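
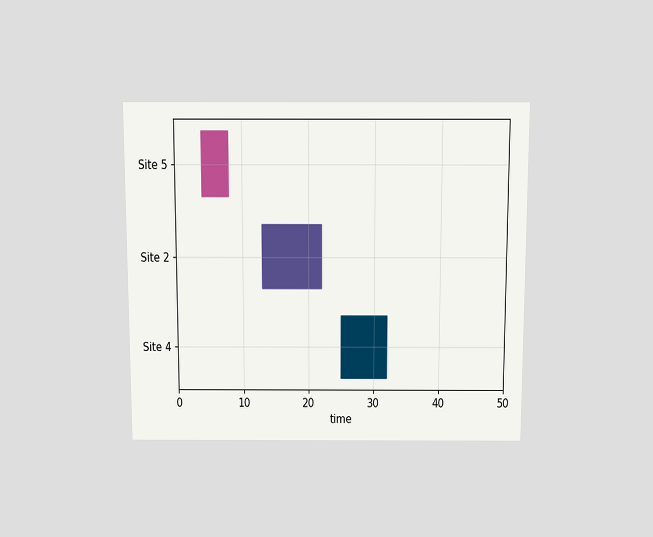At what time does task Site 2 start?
The chart is viewed slightly from above. The Site 2 bar begins at t=13.

13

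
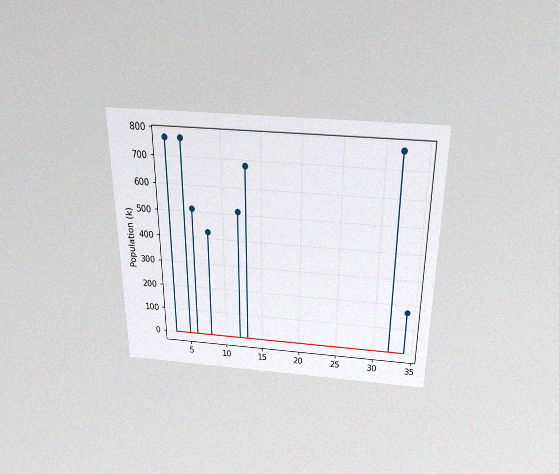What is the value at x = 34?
170k

The chart is viewed slightly from above, with some photo noise. The stem at x=34 reaches 170k.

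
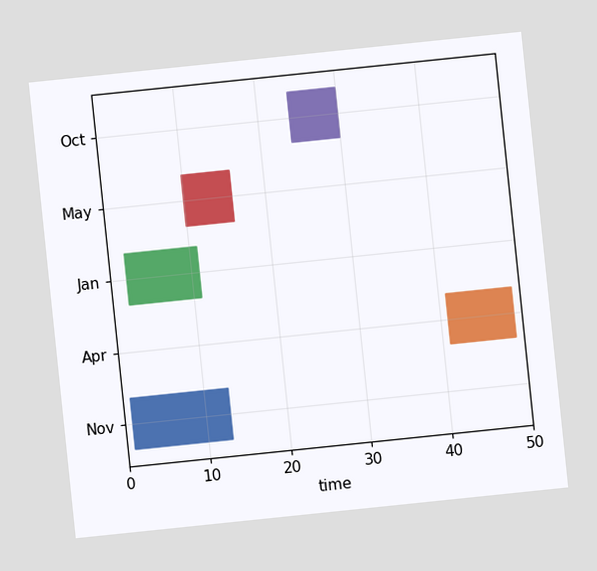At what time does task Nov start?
The chart is tilted about 6° counter-clockwise. The Nov bar begins at t=1.

1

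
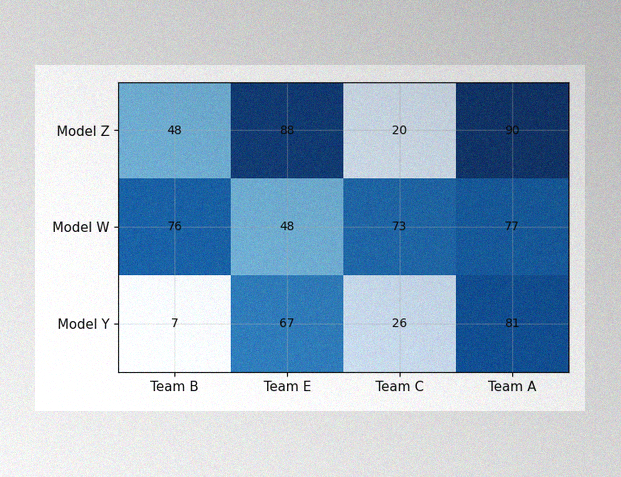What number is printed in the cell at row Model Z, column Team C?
The image has some photo noise and uneven lighting. The (Model Z, Team C) cell reads 20.

20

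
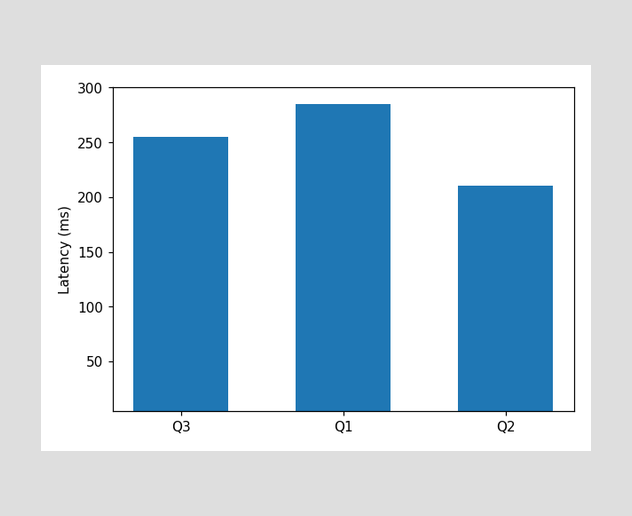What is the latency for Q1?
285ms

Reading along the chart's y-axis, the Q1 bar reaches 285ms.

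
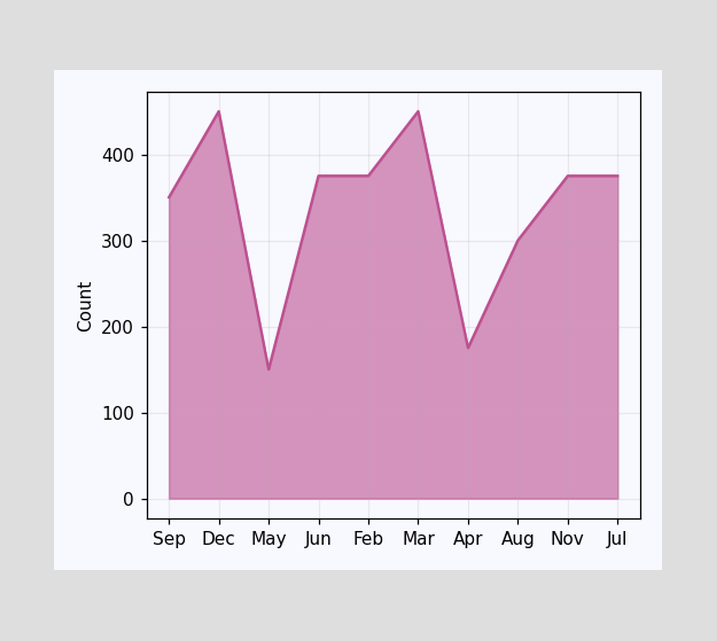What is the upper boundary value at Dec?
At Dec the upper boundary is at 450.

450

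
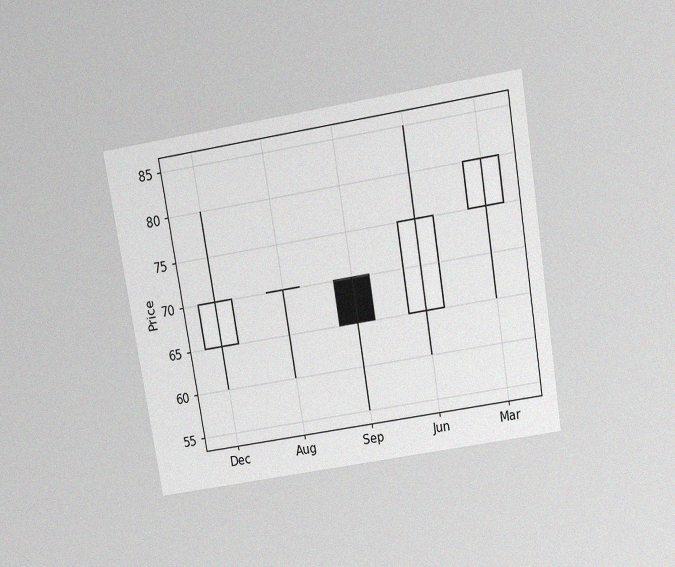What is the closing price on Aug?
70

The chart is tilted about 9° counter-clockwise and viewed slightly from above, with some photo noise. The Aug candle closes at 70.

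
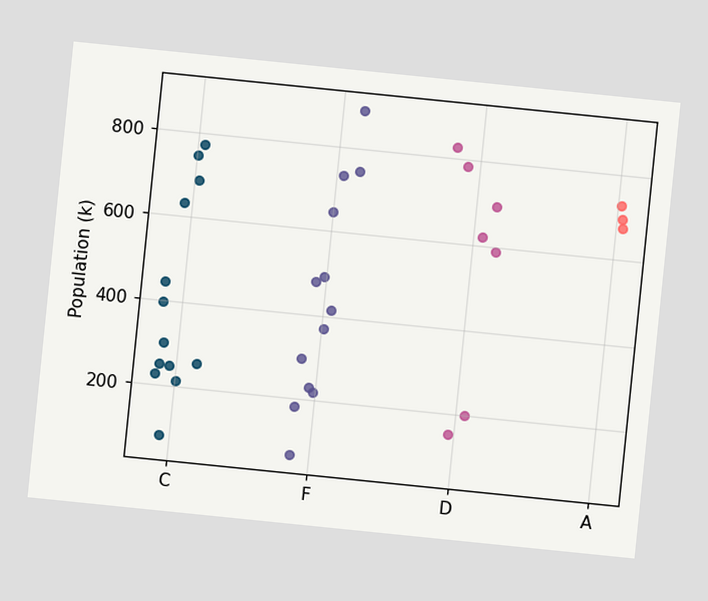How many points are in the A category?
3

The chart is tilted about 6° clockwise. Counting the markers in the A column gives 3.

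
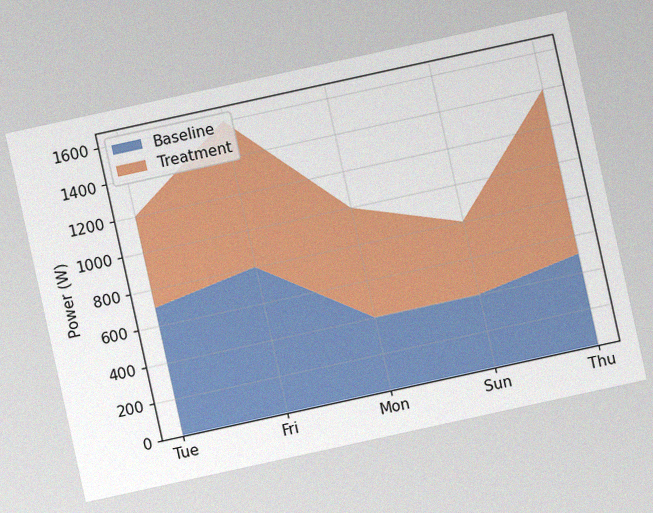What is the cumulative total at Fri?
1600W

The chart is tilted about 12° counter-clockwise, with some photo noise. The stacked total at Fri reaches 1600W.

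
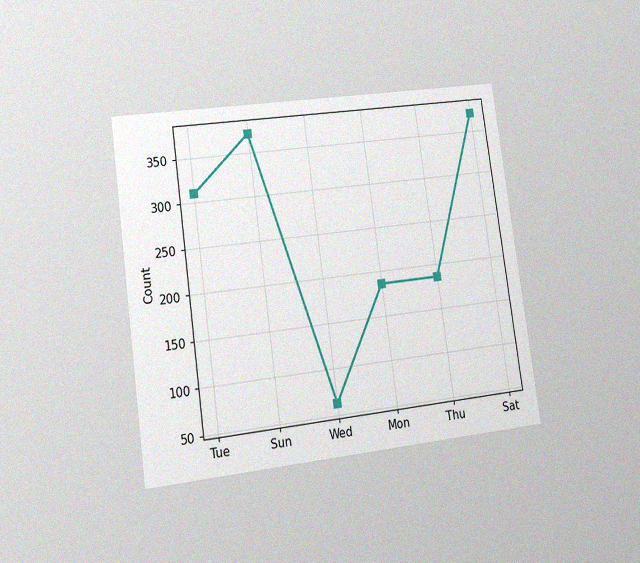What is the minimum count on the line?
62

The chart is tilted about 8° counter-clockwise and viewed at a slight angle, with some photo noise. The lowest point is at Wed, and reading across to the y-axis gives 62.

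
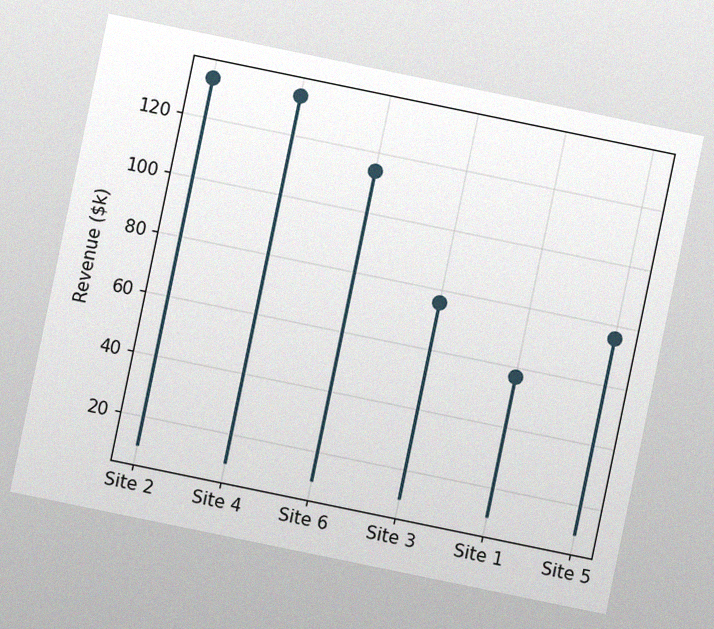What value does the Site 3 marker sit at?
$76k

The chart is tilted about 12° clockwise, with some photo noise. The Site 3 marker sits at $76k.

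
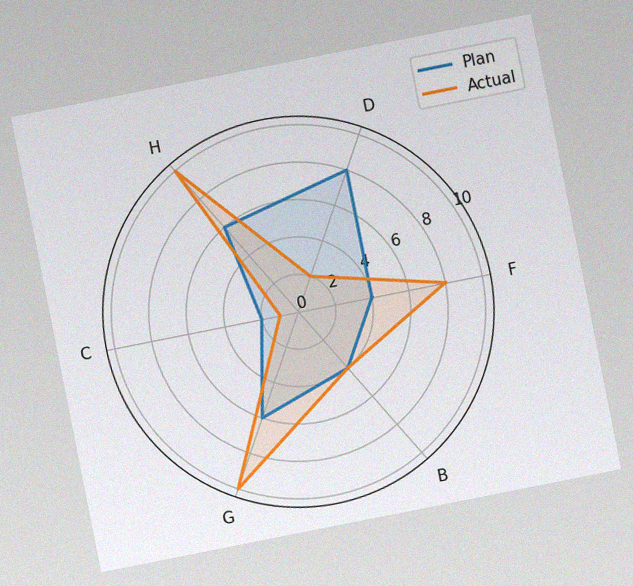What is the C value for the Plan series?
2

The chart is tilted about 11° counter-clockwise, with some photo noise. On the C axis, Plan reaches 2.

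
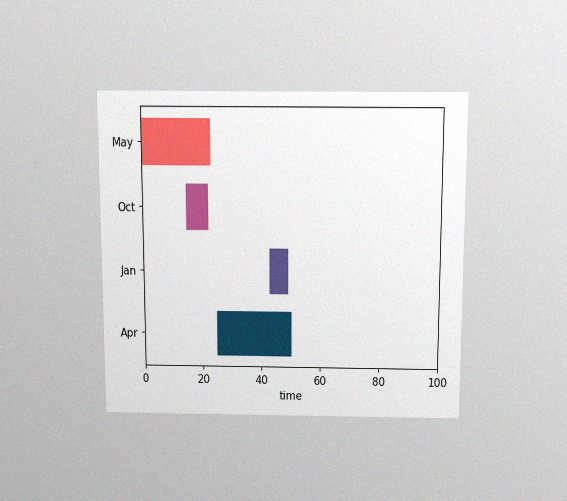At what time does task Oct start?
The chart is viewed slightly from above, with some photo noise. The Oct bar begins at t=15.

15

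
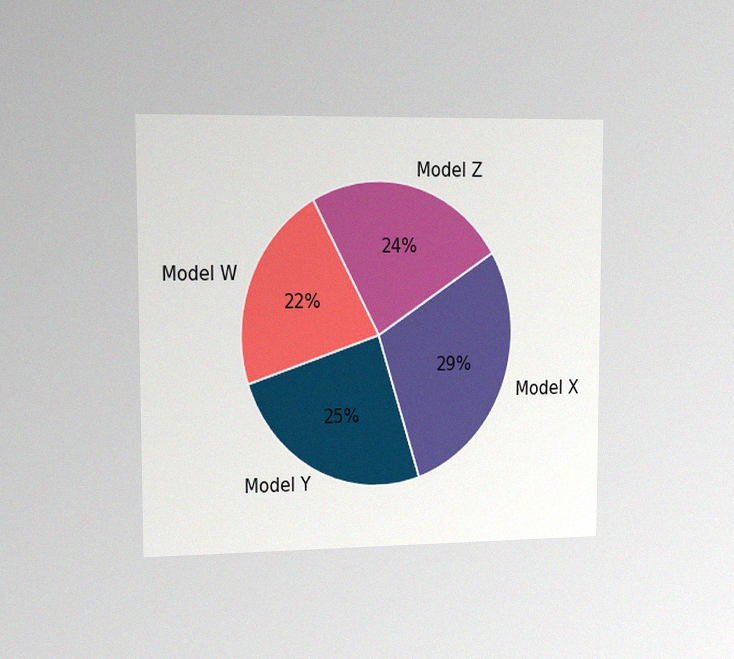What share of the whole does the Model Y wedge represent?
The chart is viewed slightly from the left, with some photo noise. The Model Y slice takes up 25% of the pie.

25%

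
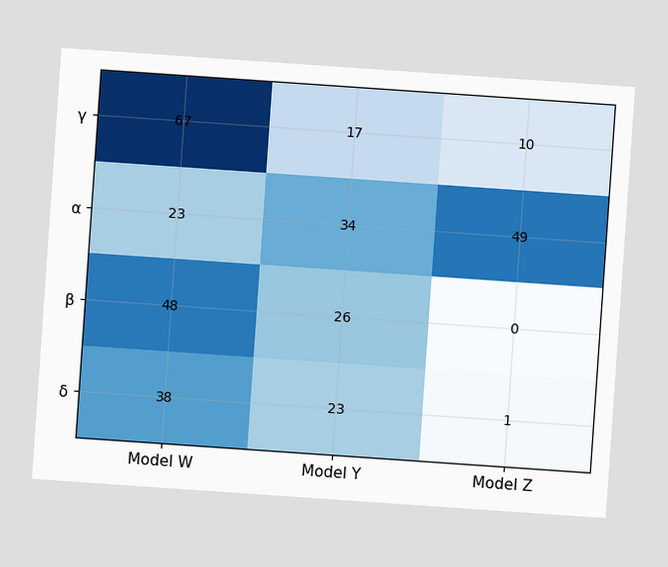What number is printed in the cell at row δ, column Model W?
38

The chart is tilted about 4° clockwise. The (δ, Model W) cell reads 38.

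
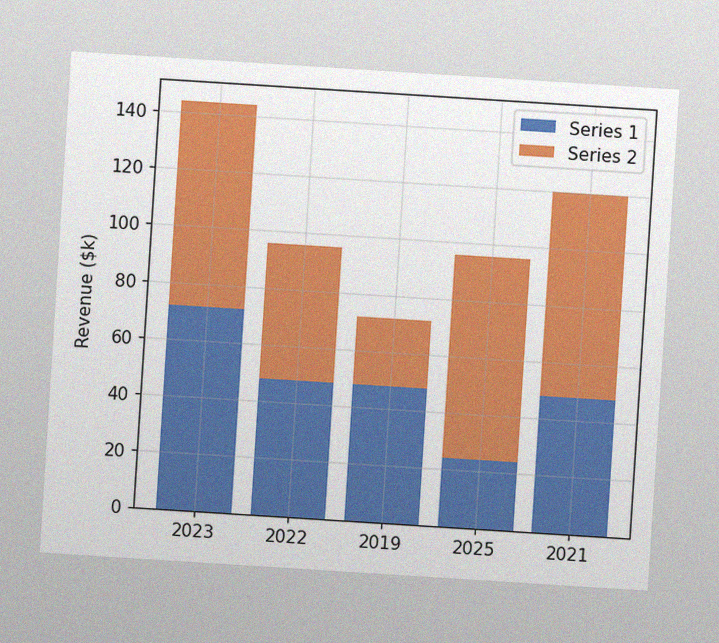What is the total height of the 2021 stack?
$120k

The chart is tilted about 4° clockwise, with some photo noise. The 2021 stack's top reaches $120k on the y-axis.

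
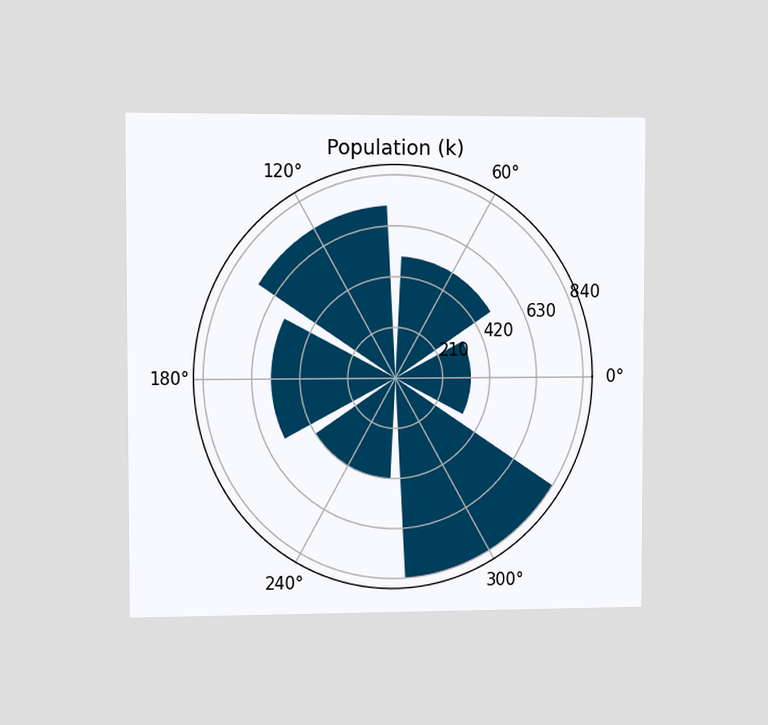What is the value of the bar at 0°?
336k

The chart is viewed slightly from the left. The bar at 0° reaches 336k on the radial axis.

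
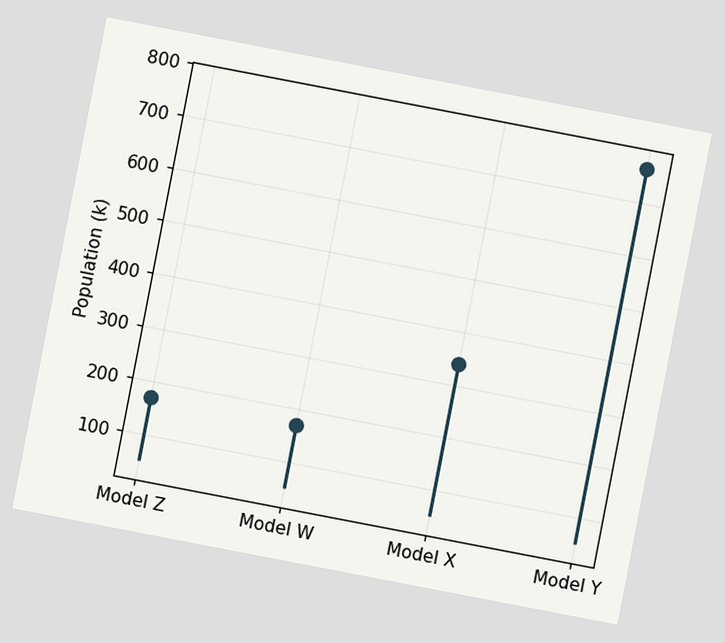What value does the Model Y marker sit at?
The chart is tilted about 11° clockwise. The Model Y marker sits at 765k.

765k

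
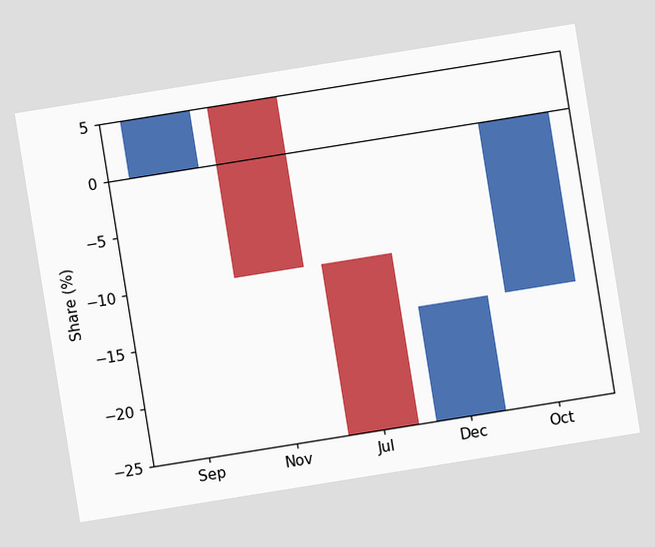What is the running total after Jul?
The chart is tilted about 9° counter-clockwise. After Jul the running total reaches -25%.

-25%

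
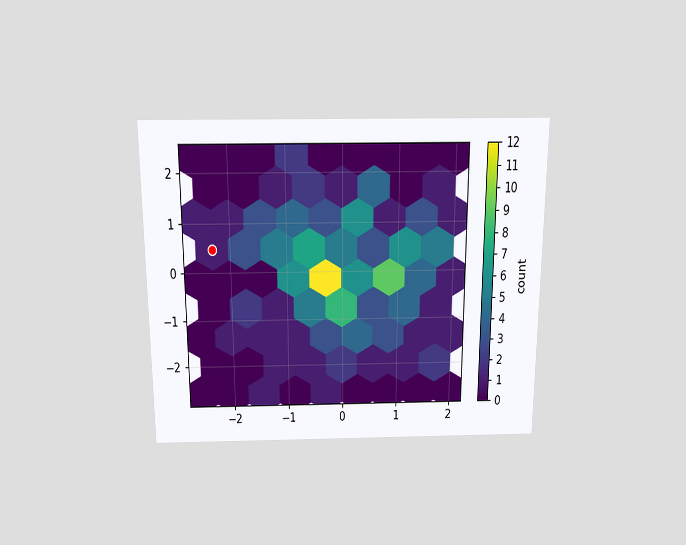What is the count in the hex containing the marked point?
1

The chart is viewed slightly from above. The marked hex reads 1 on the colorbar.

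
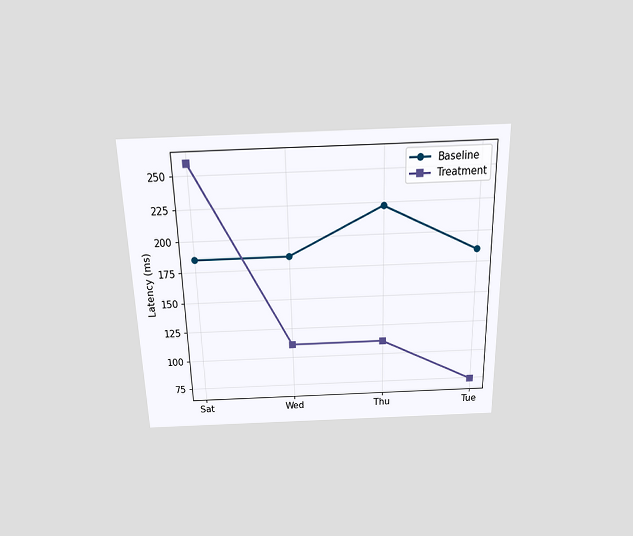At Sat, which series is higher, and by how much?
The chart is viewed slightly from above. At Sat, Treatment sits above the other line by 74ms.

Treatment, by 74ms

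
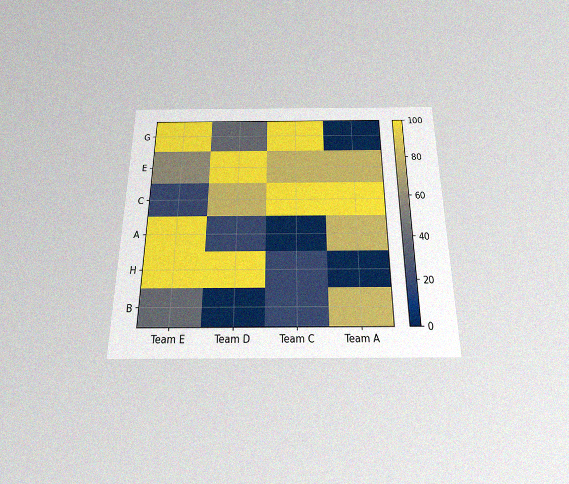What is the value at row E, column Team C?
The chart is viewed slightly from below, with some photo noise. Matching cell (E, Team C) against the colorbar gives 80.

80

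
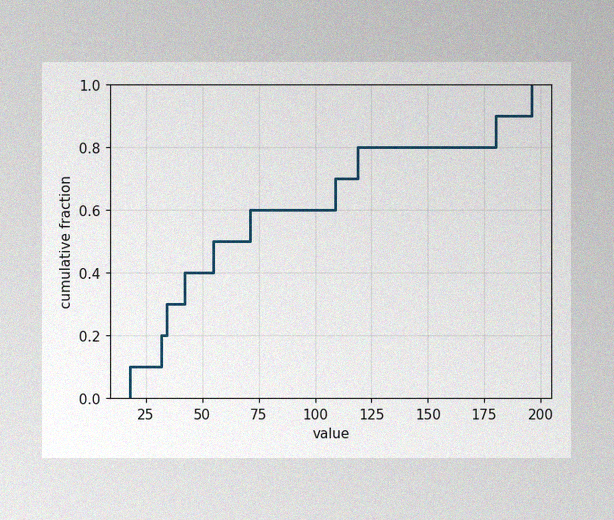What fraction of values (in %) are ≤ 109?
The image has some photo noise and uneven lighting. At x=109 the ECDF step is at 70%.

70%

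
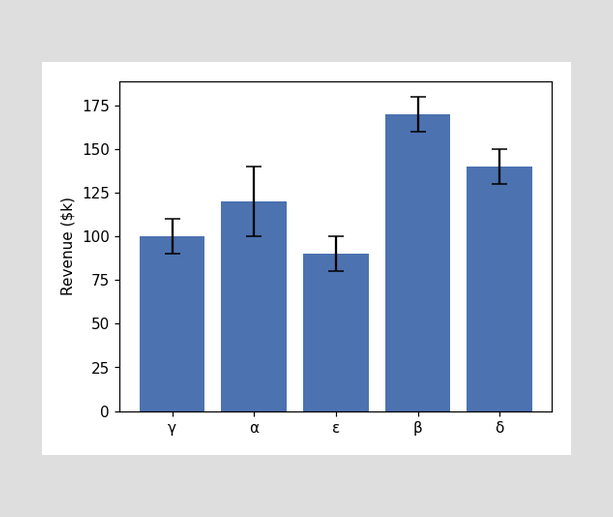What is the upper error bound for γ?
The γ bar's upper whisker reaches $110k.

$110k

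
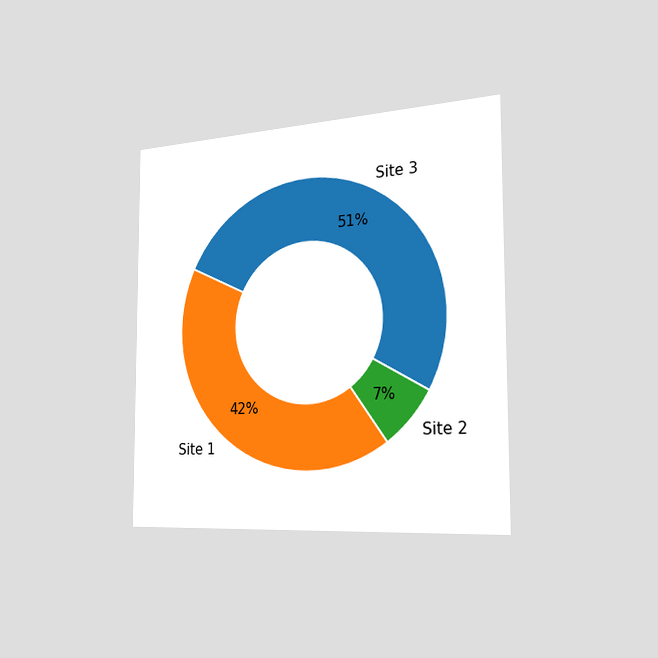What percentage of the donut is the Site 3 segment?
The chart is viewed slightly from the right. The Site 3 segment takes up 51% of the ring.

51%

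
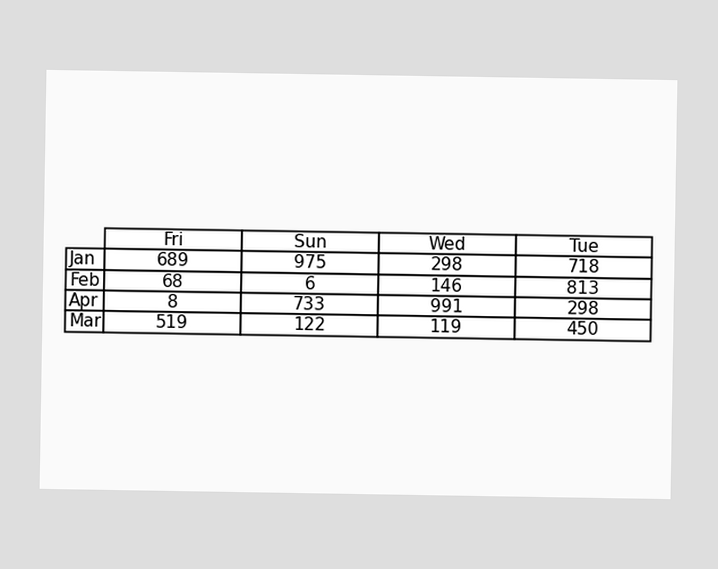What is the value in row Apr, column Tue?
The (Apr, Tue) cell reads 298.

298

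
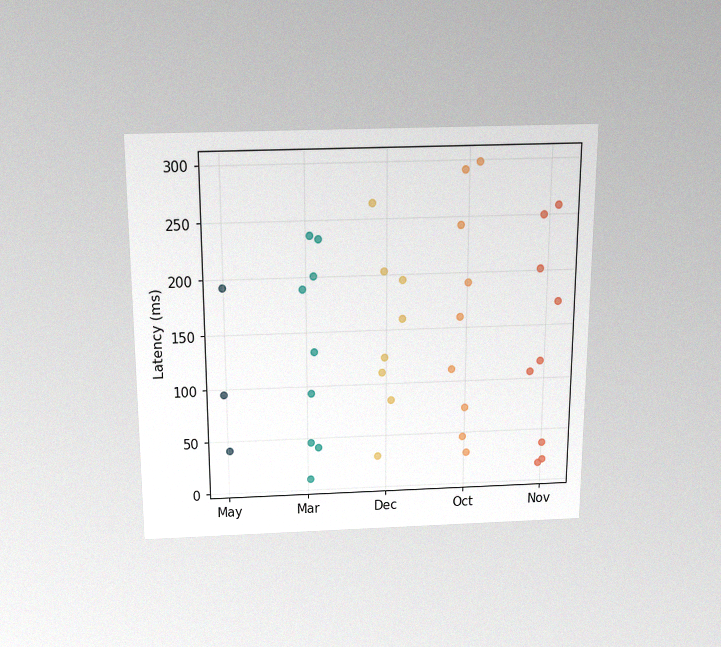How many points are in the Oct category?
9

The chart is viewed slightly from above, with some photo noise. Counting the markers in the Oct column gives 9.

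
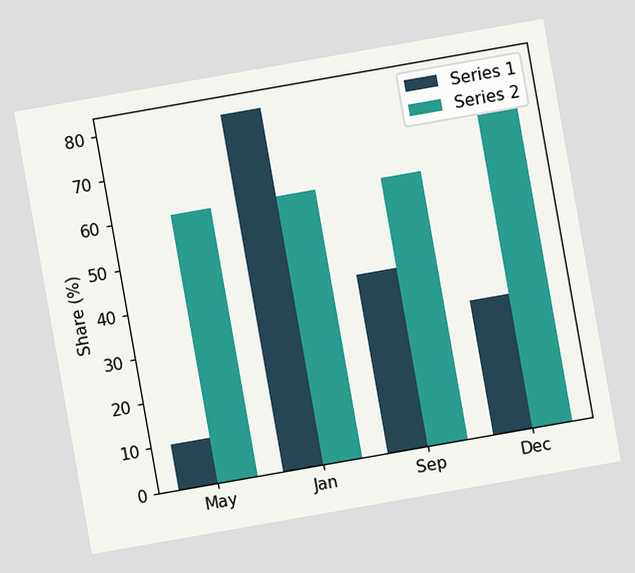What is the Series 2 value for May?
The chart is tilted about 10° counter-clockwise. The Series 2 bar at May reaches 60% on the y-axis.

60%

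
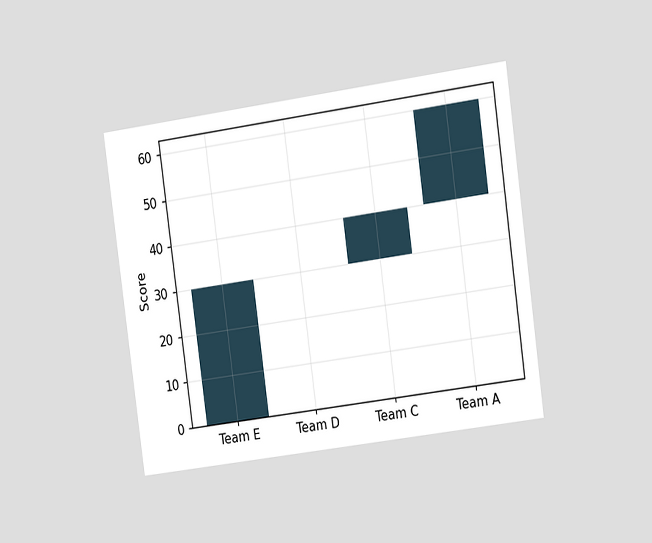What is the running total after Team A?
60

The chart is tilted about 8° counter-clockwise and viewed at a slight angle. After Team A the running total reaches 60.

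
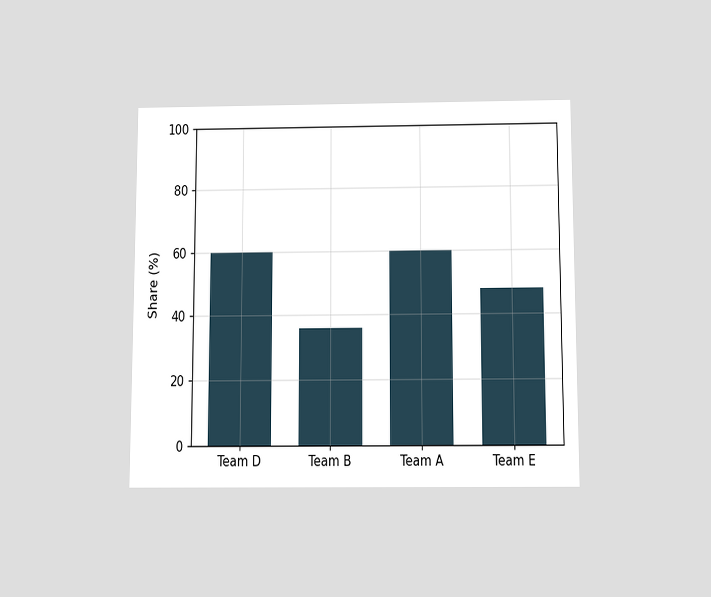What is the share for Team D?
60%

The chart is viewed slightly from below. Reading along the chart's y-axis, the Team D bar reaches 60%.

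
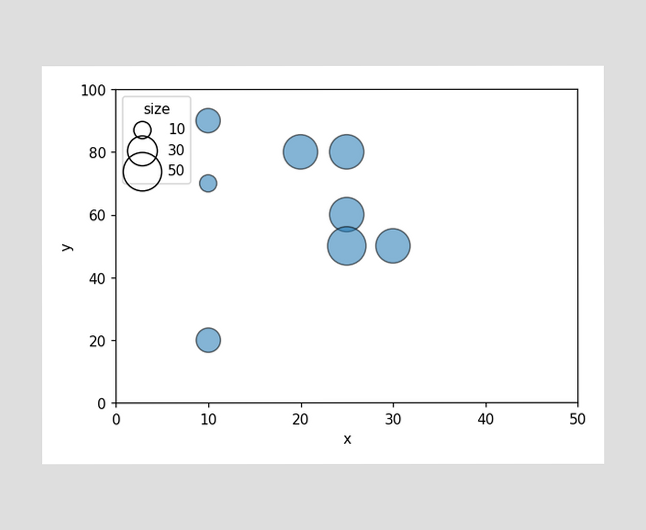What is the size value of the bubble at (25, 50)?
50

Matching the bubble at (25, 50) against the size legend gives 50.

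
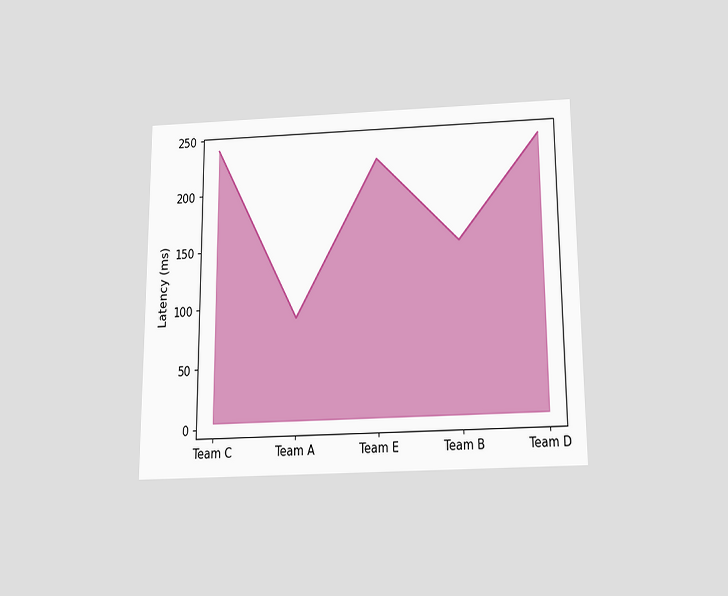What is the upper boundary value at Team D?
The chart is viewed slightly from below. At Team D the upper boundary is at 240ms.

240ms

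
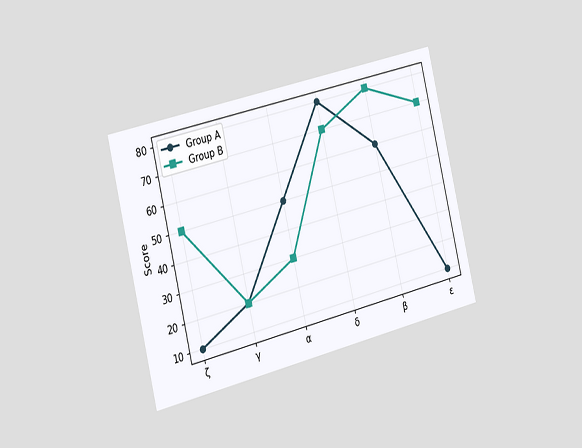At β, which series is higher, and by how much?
Group B, by 20

The chart is tilted about 14° counter-clockwise and viewed slightly from the left. At β, Group B sits above the other line by 20.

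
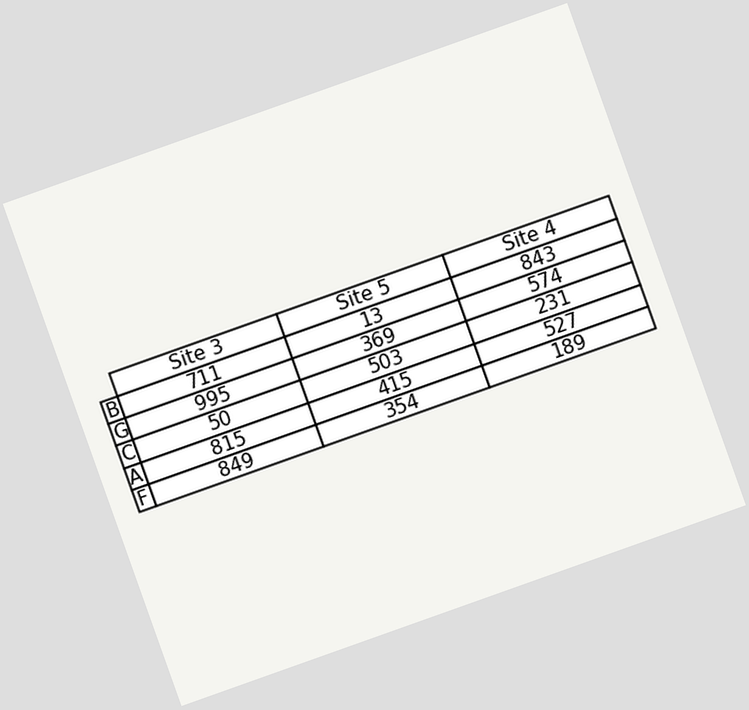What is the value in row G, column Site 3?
995

The chart is tilted about 20° counter-clockwise. The (G, Site 3) cell reads 995.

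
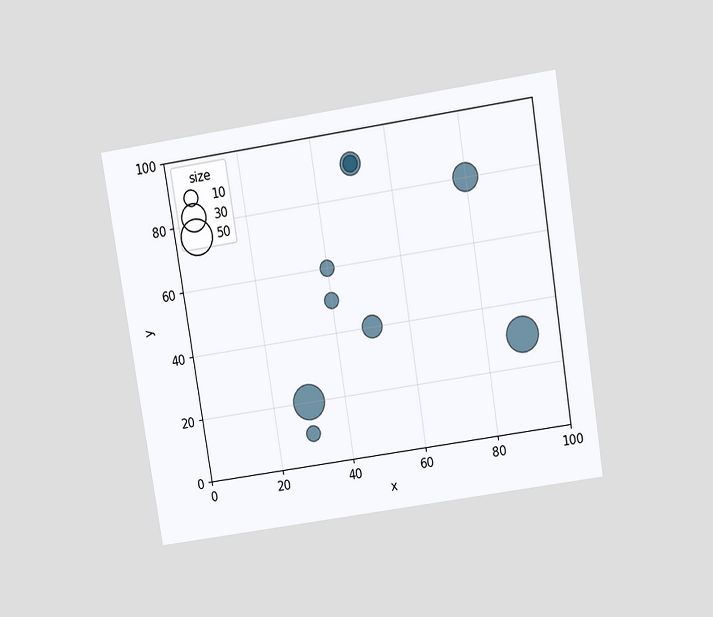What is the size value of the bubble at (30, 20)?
50

The chart is tilted about 9° counter-clockwise and viewed slightly from above. Matching the bubble at (30, 20) against the size legend gives 50.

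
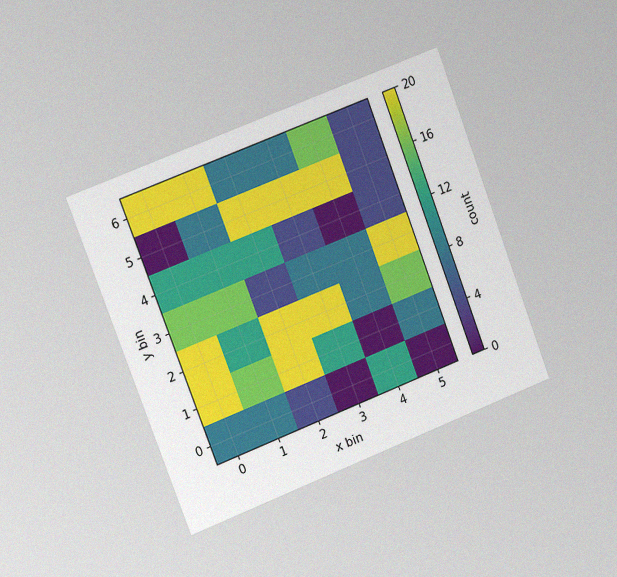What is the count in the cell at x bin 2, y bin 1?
20

The chart is tilted about 21° counter-clockwise and viewed slightly from the left, with some photo noise. Matching the cell (2, 1) against the colorbar gives 20.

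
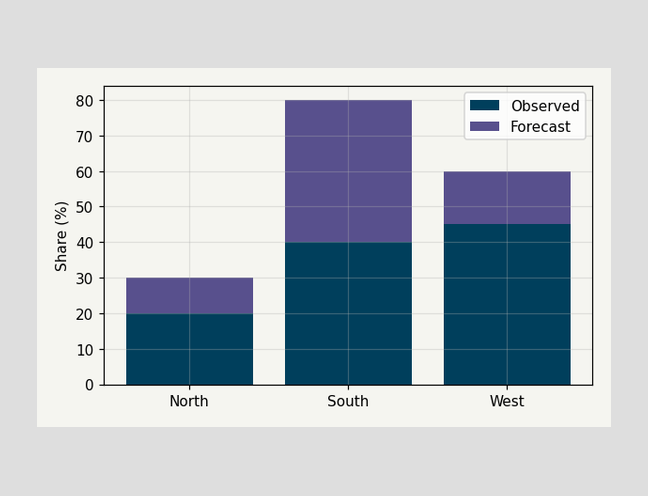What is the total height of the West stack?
The West stack's top reaches 60% on the y-axis.

60%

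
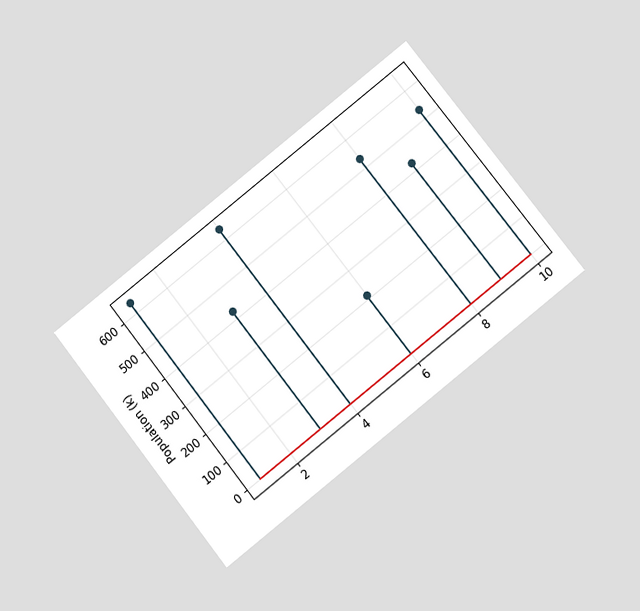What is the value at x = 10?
The chart is tilted about 38° counter-clockwise and viewed at a slight angle. The stem at x=10 reaches 530k.

530k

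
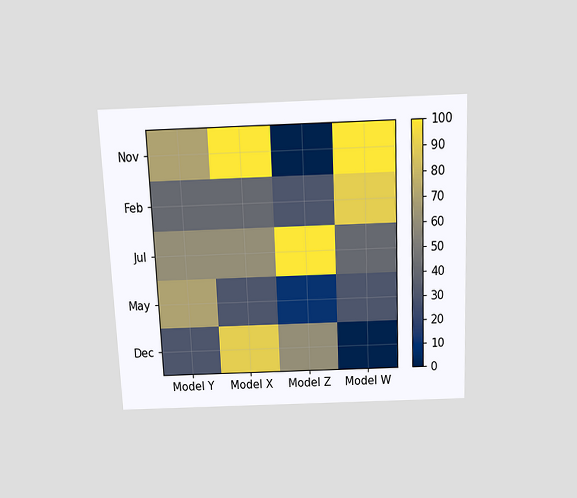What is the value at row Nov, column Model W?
The chart is tilted about 2° counter-clockwise and viewed slightly from above. Matching cell (Nov, Model W) against the colorbar gives 100.

100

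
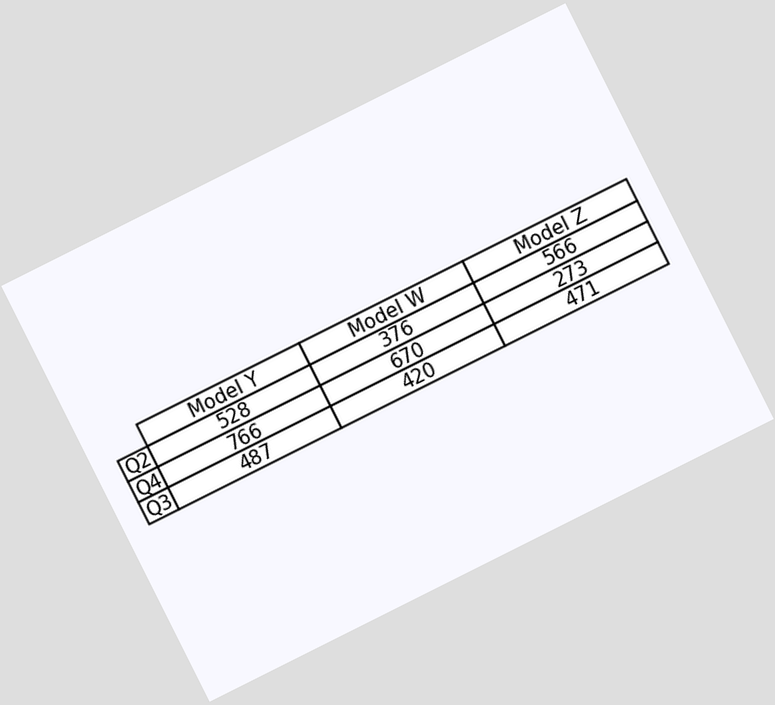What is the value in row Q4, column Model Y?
The chart is tilted about 27° counter-clockwise. The (Q4, Model Y) cell reads 766.

766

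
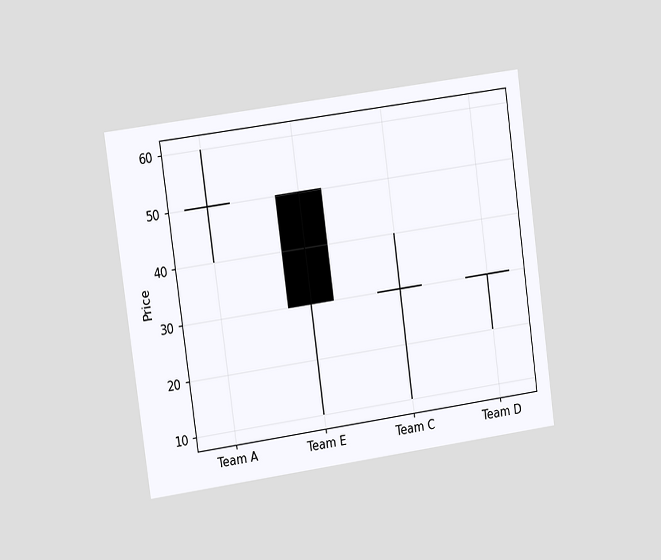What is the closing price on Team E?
30

The chart is tilted about 8° counter-clockwise and viewed slightly from the left. The Team E candle closes at 30.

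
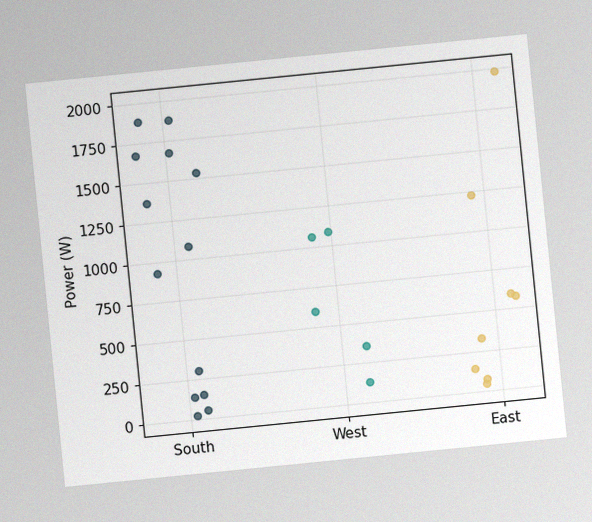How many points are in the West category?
5

The chart is tilted about 6° counter-clockwise, with some photo noise. Counting the markers in the West column gives 5.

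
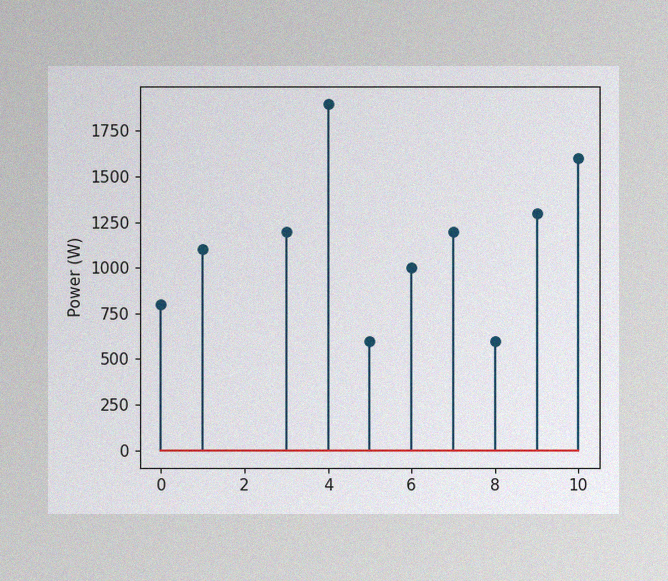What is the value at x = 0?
800W

The image has some photo noise and uneven lighting. The stem at x=0 reaches 800W.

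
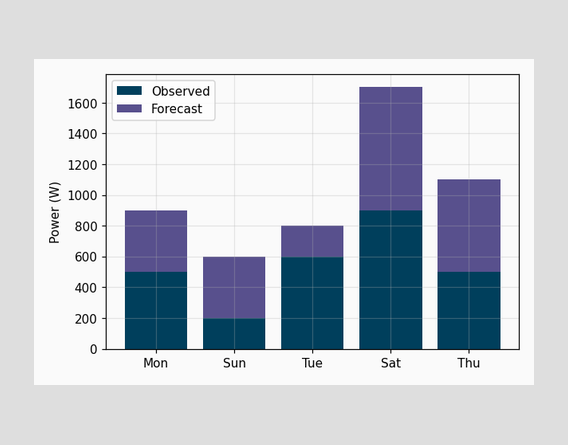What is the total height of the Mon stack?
The Mon stack's top reaches 900W on the y-axis.

900W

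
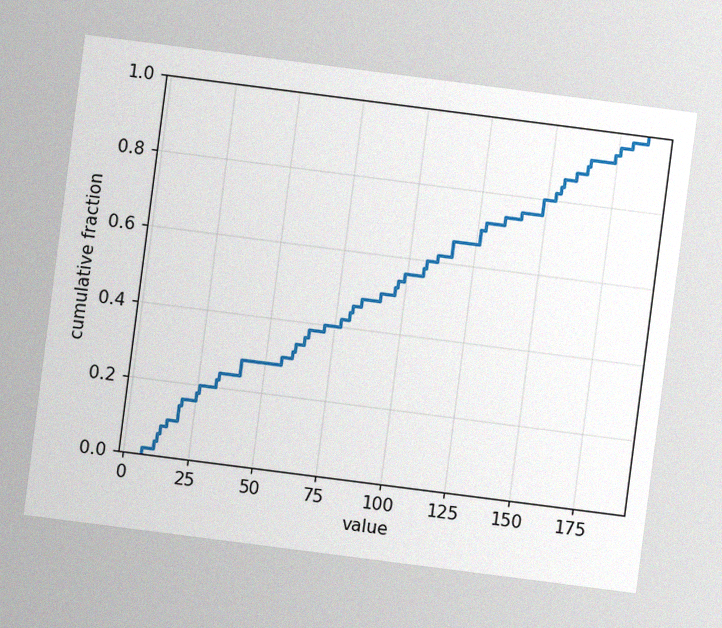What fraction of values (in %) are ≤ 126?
The chart is tilted about 7° clockwise, with some photo noise. At x=126 the ECDF step is at 70%.

70%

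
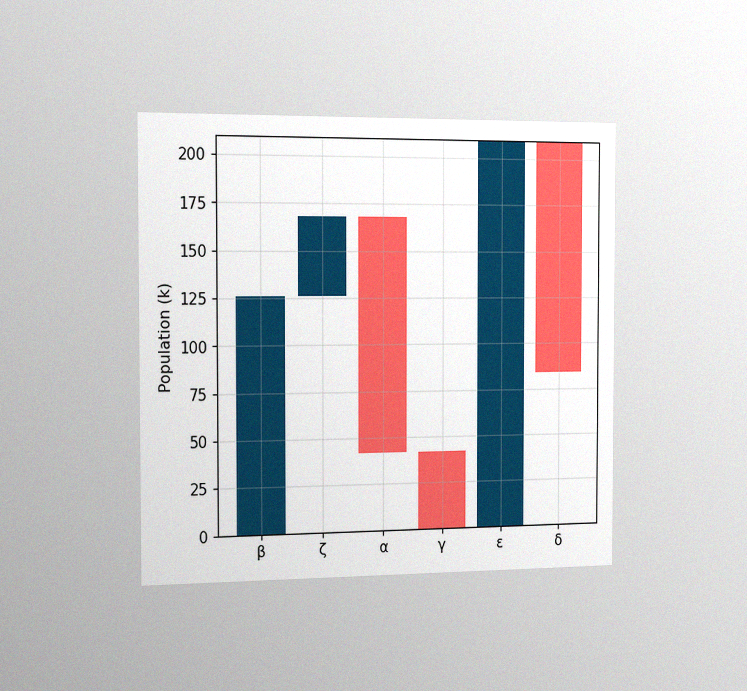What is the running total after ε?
210k

The chart is viewed slightly from the left, with some photo noise. After ε the running total reaches 210k.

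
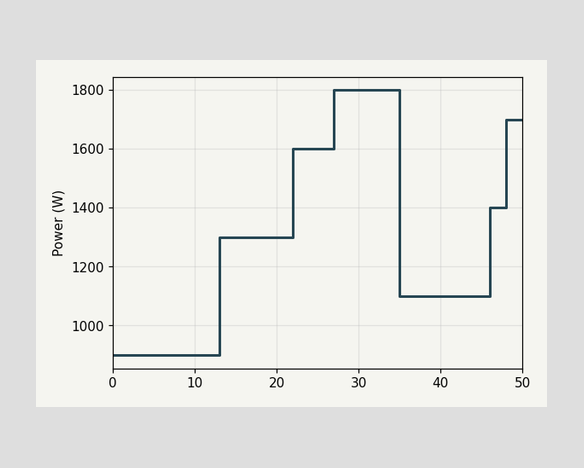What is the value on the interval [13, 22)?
On [13, 22) the step sits at 1300W.

1300W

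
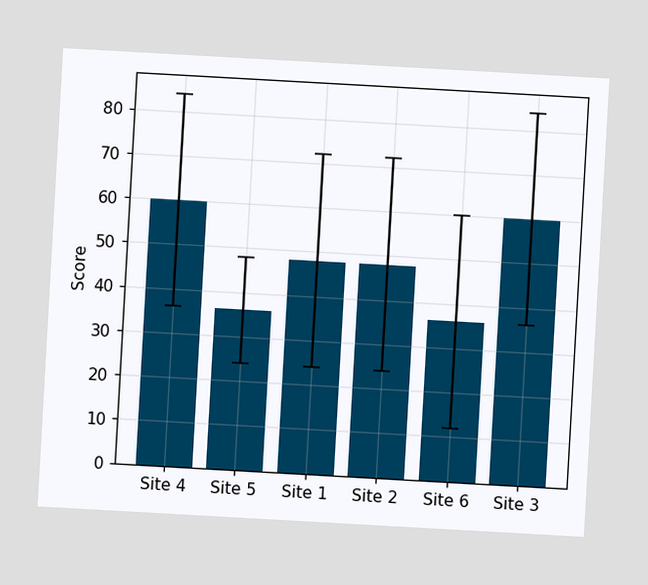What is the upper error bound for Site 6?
The chart is tilted about 3° clockwise. The Site 6 bar's upper whisker reaches 60.

60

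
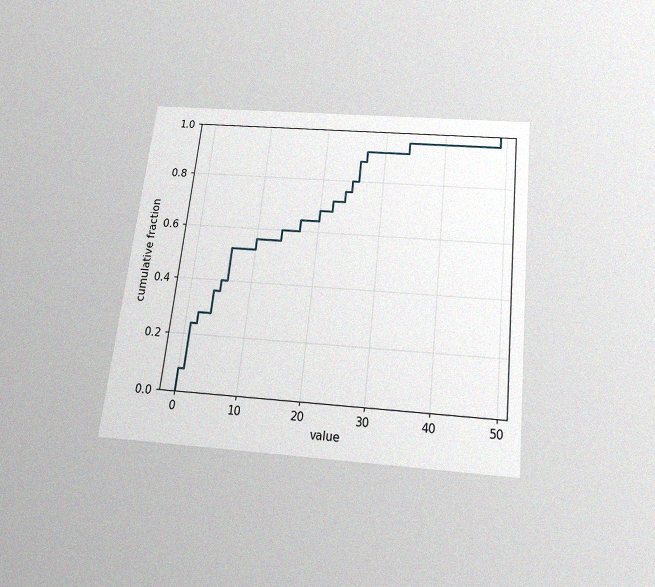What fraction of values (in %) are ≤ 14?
The chart is tilted about 6° clockwise and viewed slightly from below, with some photo noise. At x=14 the ECDF step is at 60%.

60%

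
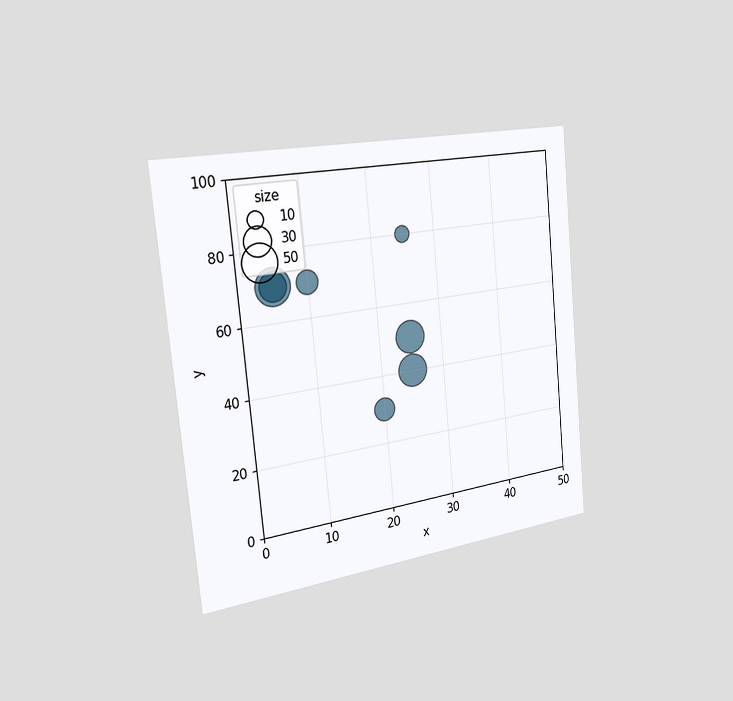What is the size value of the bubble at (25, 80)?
10

The chart is tilted about 5° counter-clockwise and viewed slightly from the left. Matching the bubble at (25, 80) against the size legend gives 10.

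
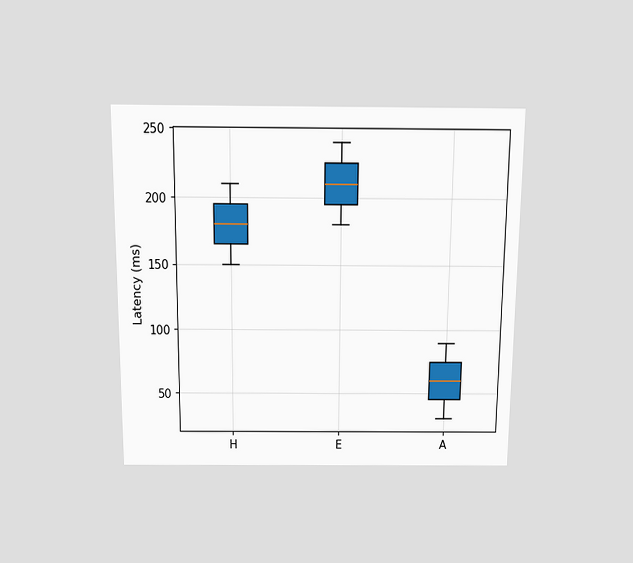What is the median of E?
The chart is viewed slightly from above. The median line in the E box sits at 210ms.

210ms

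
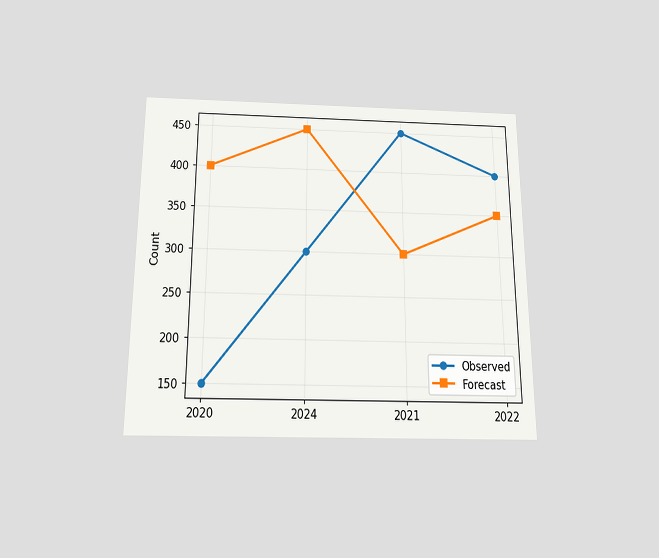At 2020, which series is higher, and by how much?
Forecast, by 250

The chart is viewed slightly from below. At 2020, Forecast sits above the other line by 250.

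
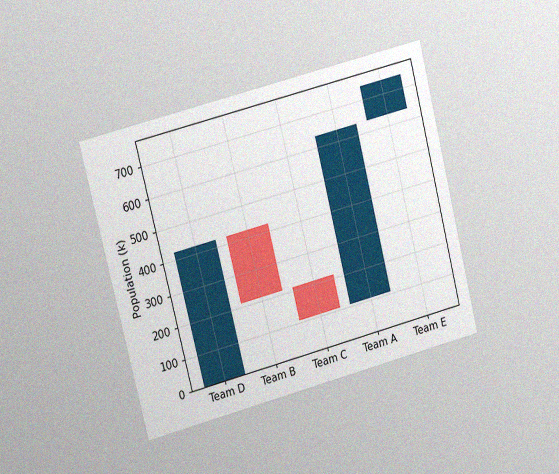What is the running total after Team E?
742k

The chart is tilted about 14° counter-clockwise and viewed slightly from the left, with some photo noise. After Team E the running total reaches 742k.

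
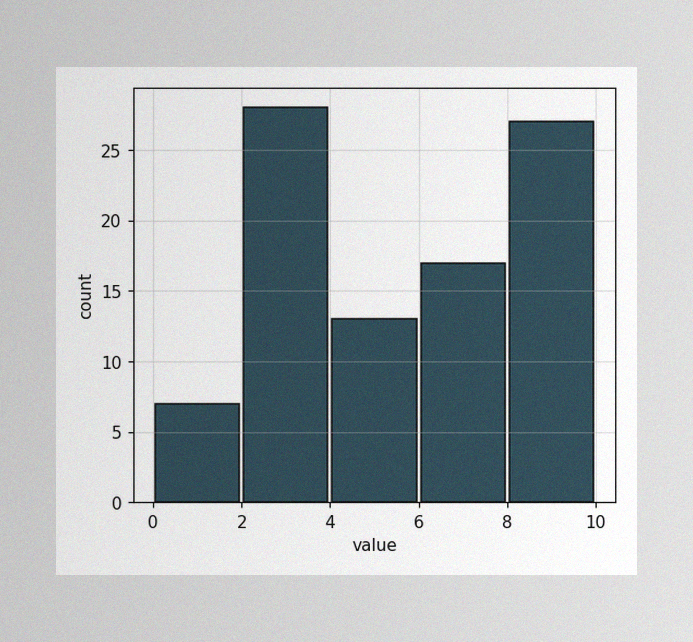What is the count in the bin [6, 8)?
The image has some photo noise and uneven lighting. The [6, 8) bin has height 17.

17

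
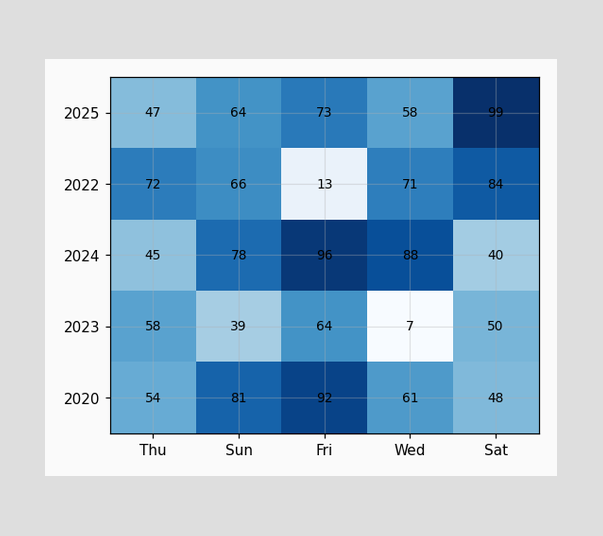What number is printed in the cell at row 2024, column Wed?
The (2024, Wed) cell reads 88.

88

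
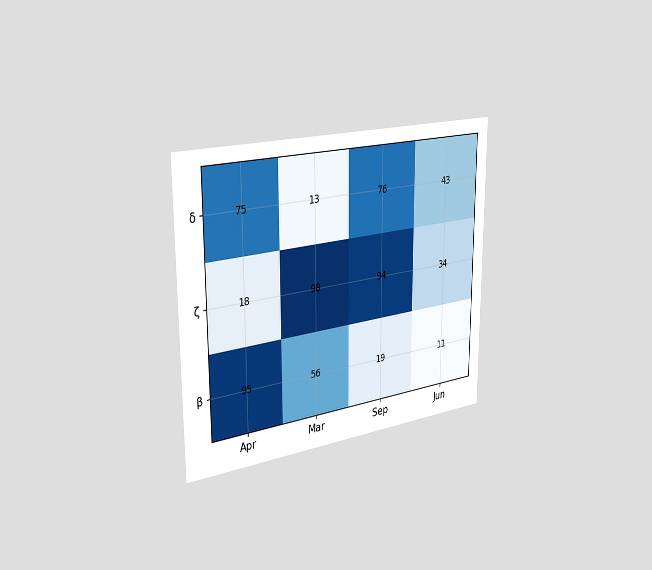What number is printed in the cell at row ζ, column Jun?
The chart is viewed slightly from the left. The (ζ, Jun) cell reads 34.

34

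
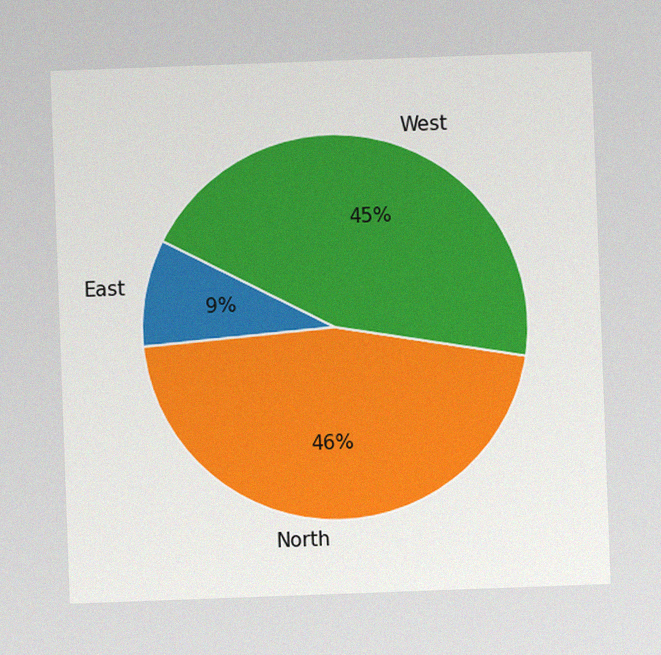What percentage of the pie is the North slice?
The chart is tilted about 2° counter-clockwise, with some photo noise. The North slice takes up 46% of the pie.

46%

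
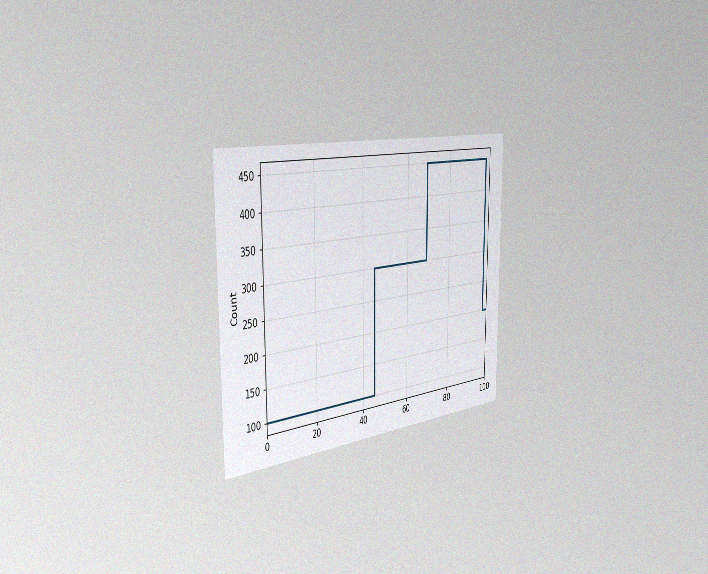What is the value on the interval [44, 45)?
The chart is viewed slightly from the left, with some photo noise. On [44, 45) the step sits at 100.

100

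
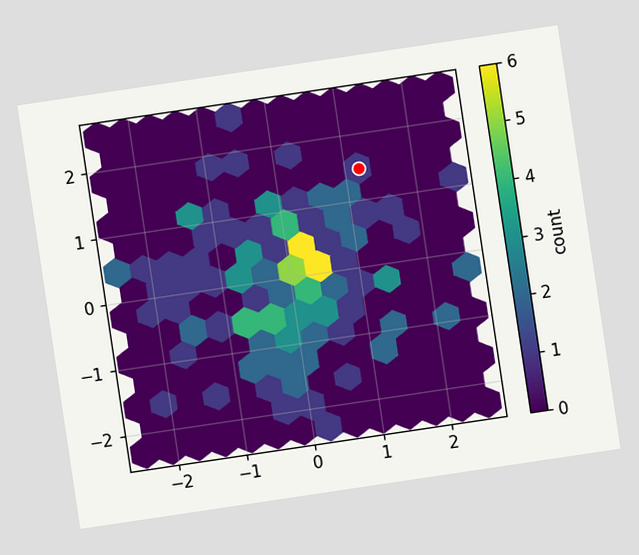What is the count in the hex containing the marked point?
The chart is tilted about 8° counter-clockwise. The marked hex reads 1 on the colorbar.

1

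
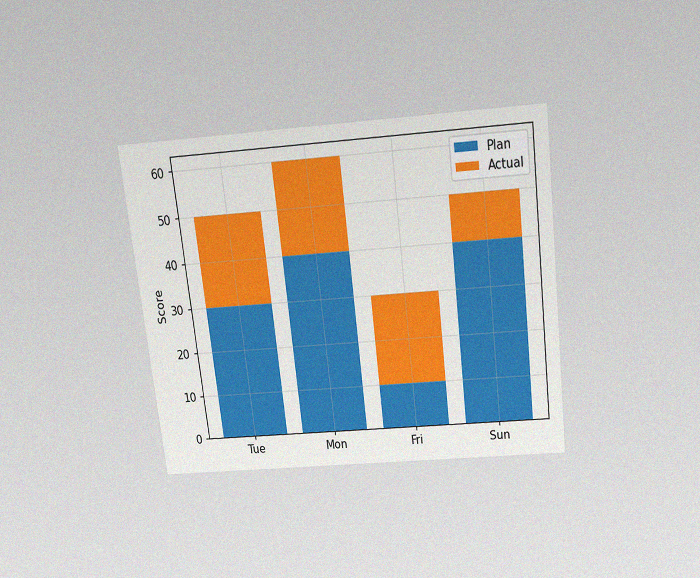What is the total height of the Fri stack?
The chart is tilted about 7° counter-clockwise and viewed slightly from above, with some photo noise. The Fri stack's top reaches 30 on the y-axis.

30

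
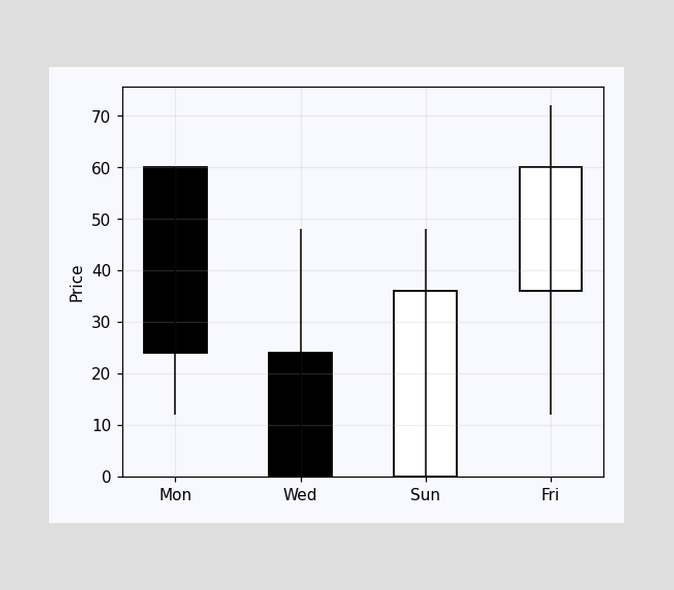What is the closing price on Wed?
0

The Wed candle closes at 0.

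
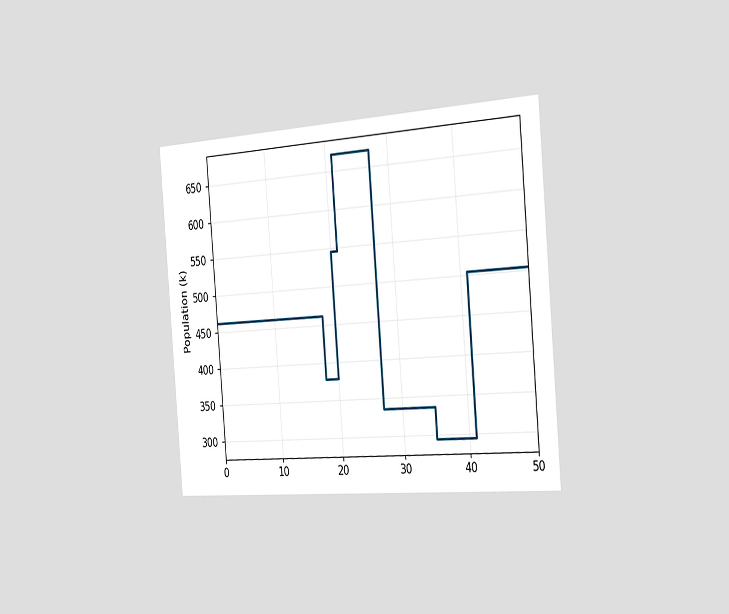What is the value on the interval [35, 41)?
The chart is tilted about 5° counter-clockwise and viewed slightly from the right. On [35, 41) the step sits at 294k.

294k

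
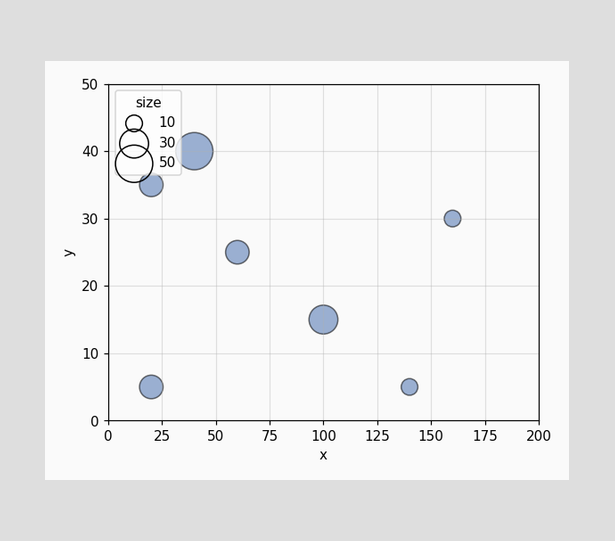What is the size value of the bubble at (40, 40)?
Matching the bubble at (40, 40) against the size legend gives 50.

50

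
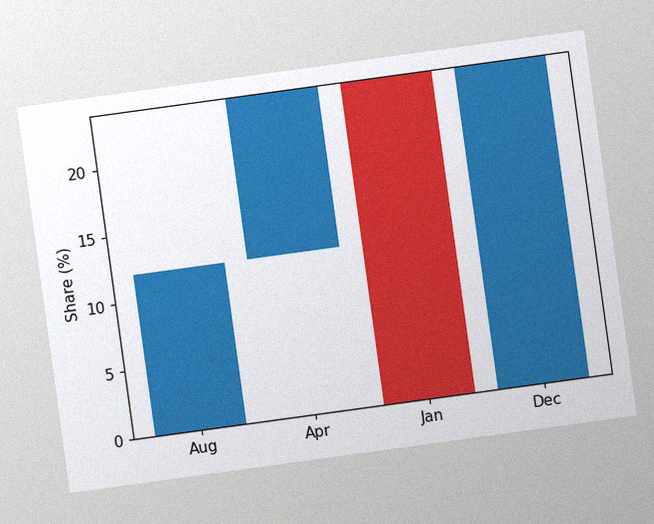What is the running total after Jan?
0%

The chart is tilted about 8° counter-clockwise, with some photo noise. After Jan the running total reaches 0%.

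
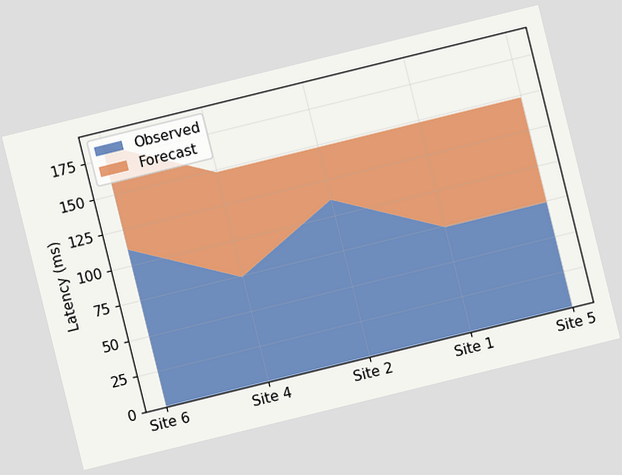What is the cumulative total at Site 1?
148ms

The chart is tilted about 14° counter-clockwise. The stacked total at Site 1 reaches 148ms.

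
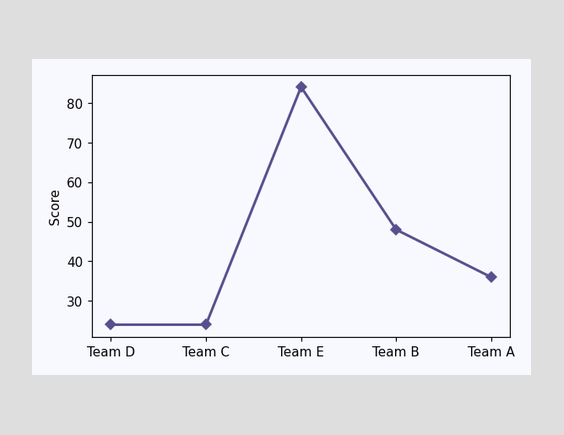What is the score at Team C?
At Team C, the line is at 24.

24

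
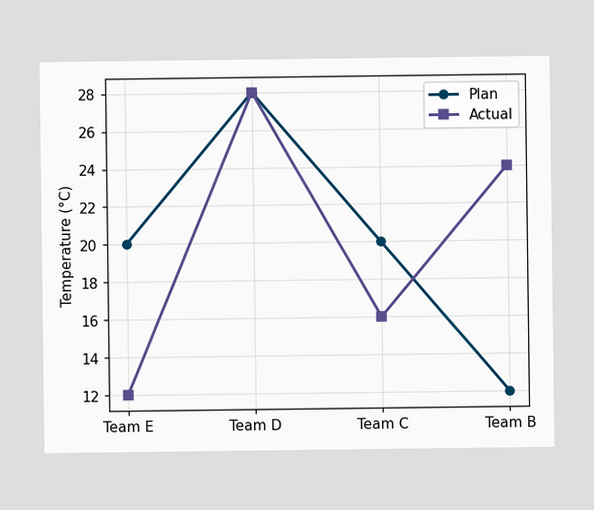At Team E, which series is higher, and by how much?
At Team E, Plan sits above the other line by 8°C.

Plan, by 8°C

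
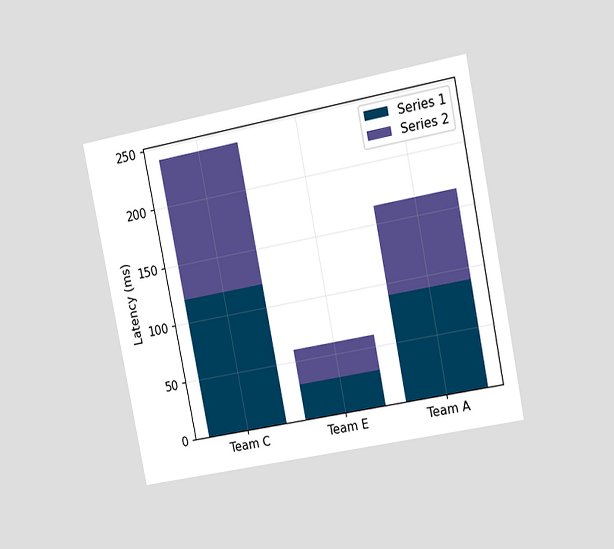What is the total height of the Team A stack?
The chart is tilted about 11° counter-clockwise and viewed slightly from the right. The Team A stack's top reaches 165ms on the y-axis.

165ms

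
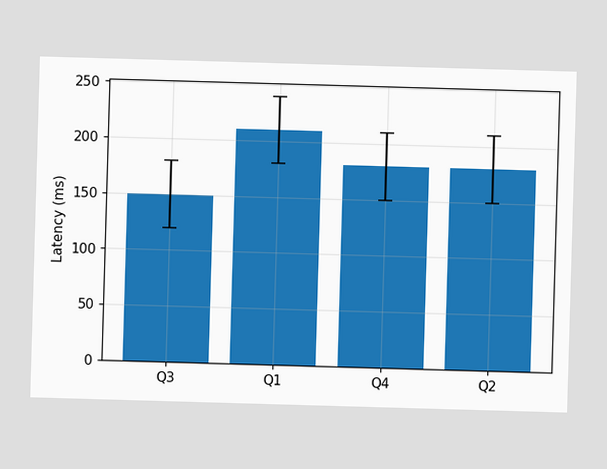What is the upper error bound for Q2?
The Q2 bar's upper whisker reaches 210ms.

210ms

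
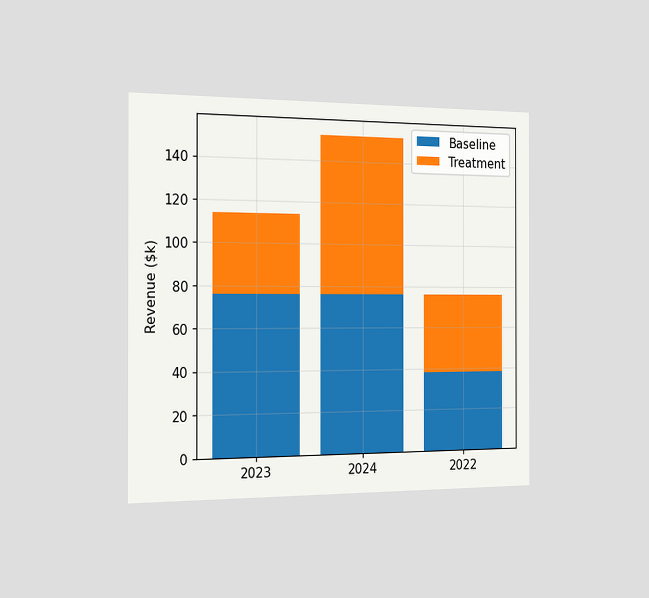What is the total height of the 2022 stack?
The chart is viewed slightly from the left. The 2022 stack's top reaches $76k on the y-axis.

$76k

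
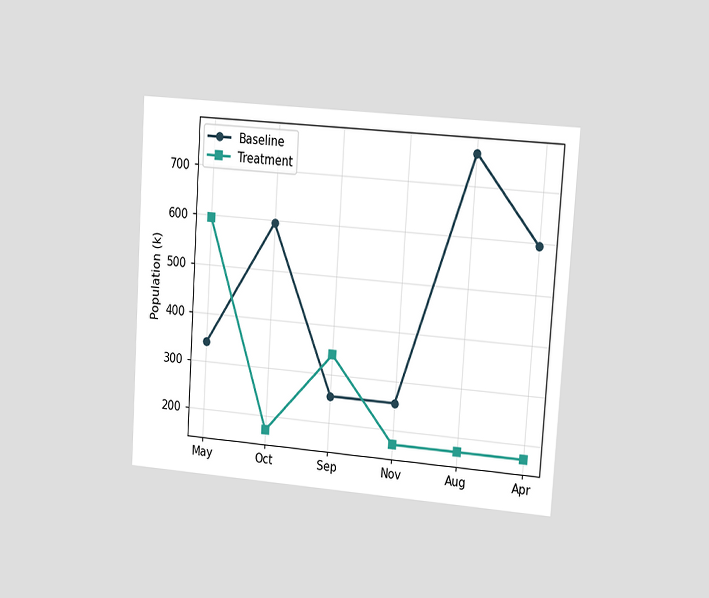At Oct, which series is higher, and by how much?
The chart is tilted about 4° clockwise and viewed slightly from the right. At Oct, Baseline sits above the other line by 425k.

Baseline, by 425k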